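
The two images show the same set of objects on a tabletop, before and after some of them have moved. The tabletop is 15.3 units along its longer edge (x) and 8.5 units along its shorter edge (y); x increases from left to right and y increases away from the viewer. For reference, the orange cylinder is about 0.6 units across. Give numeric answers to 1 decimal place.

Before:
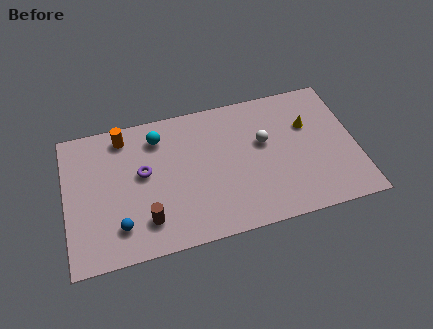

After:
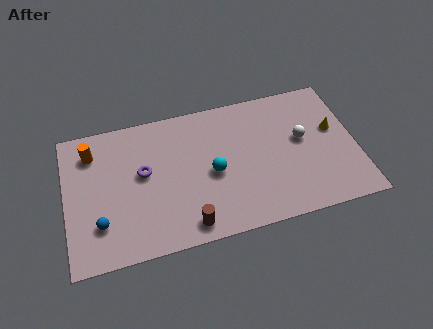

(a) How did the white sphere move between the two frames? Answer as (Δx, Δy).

(2.0, -0.3)

The white sphere started near (10.5, 5.1) and ended near (12.5, 4.8).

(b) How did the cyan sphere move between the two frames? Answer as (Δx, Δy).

(2.7, -2.9)

The cyan sphere was at about (5.0, 6.8) and moved to about (7.7, 3.9).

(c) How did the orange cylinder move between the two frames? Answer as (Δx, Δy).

(-1.7, -0.6)

The orange cylinder started near (3.2, 7.3) and ended near (1.5, 6.7).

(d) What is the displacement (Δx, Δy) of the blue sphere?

(-1.0, 0.4)

From the two frames, the blue sphere sits at roughly (2.7, 1.9) before and (1.7, 2.3) after.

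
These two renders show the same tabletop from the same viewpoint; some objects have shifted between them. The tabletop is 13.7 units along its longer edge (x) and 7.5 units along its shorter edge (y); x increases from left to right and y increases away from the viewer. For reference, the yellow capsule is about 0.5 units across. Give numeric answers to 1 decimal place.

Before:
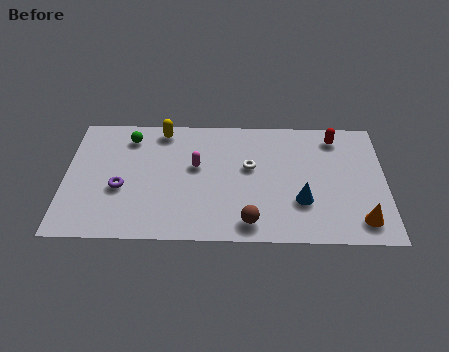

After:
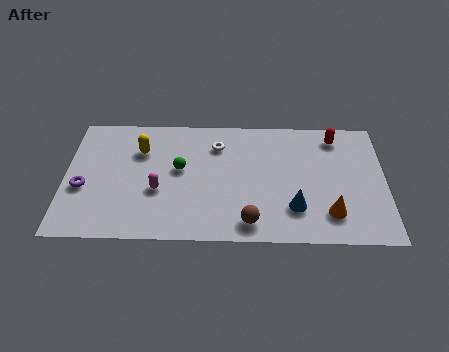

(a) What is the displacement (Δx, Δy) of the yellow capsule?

(-0.9, -1.3)

From the two frames, the yellow capsule sits at roughly (4.1, 6.6) before and (3.2, 5.3) after.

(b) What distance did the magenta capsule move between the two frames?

2.2

The magenta capsule was near (5.6, 4.4) before and (4.0, 2.9) after, so it travelled √(1.6² + 1.5²) ≈ 2.2 units.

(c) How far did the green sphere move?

2.9

The green sphere moved from about (2.7, 6.1) to (4.9, 4.2), a distance of √(2.2² + 1.9²) ≈ 2.9.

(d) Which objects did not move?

the brown sphere and the red capsule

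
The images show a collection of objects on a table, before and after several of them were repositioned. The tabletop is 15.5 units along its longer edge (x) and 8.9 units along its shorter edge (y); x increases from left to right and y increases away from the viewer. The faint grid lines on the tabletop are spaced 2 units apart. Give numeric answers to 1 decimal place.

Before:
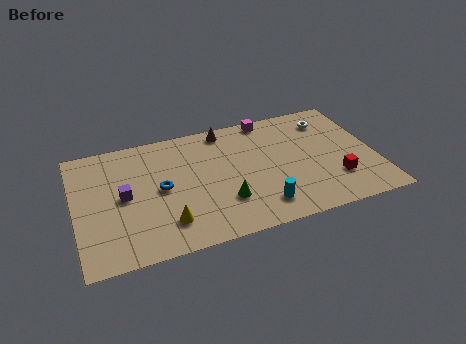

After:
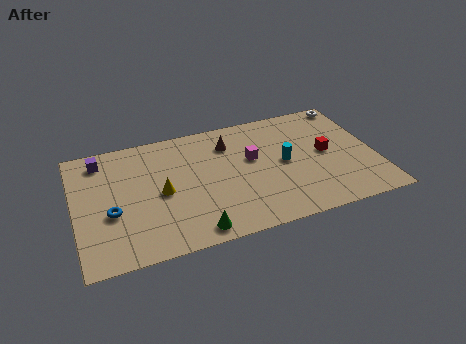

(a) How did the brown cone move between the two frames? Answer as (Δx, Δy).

(0.1, -1.1)

From the two frames, the brown cone sits at roughly (8.0, 7.9) before and (8.1, 6.8) after.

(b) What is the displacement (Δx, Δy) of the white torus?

(1.3, 1.0)

From the two frames, the white torus sits at roughly (13.4, 7.1) before and (14.7, 8.1) after.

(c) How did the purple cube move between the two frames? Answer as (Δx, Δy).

(-1.0, 3.0)

The purple cube started near (2.5, 4.5) and ended near (1.5, 7.5).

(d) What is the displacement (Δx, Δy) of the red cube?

(-0.3, 2.1)

From the two frames, the red cube sits at roughly (13.3, 2.5) before and (13.0, 4.6) after.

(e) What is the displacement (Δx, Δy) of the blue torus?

(-2.6, -1.0)

The blue torus was at about (4.4, 4.5) and moved to about (1.8, 3.5).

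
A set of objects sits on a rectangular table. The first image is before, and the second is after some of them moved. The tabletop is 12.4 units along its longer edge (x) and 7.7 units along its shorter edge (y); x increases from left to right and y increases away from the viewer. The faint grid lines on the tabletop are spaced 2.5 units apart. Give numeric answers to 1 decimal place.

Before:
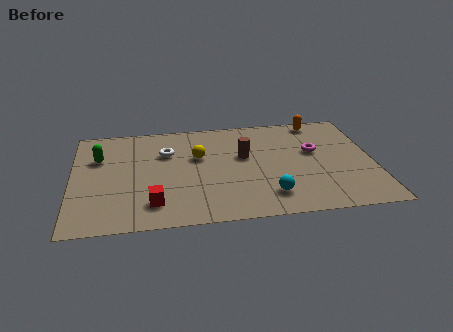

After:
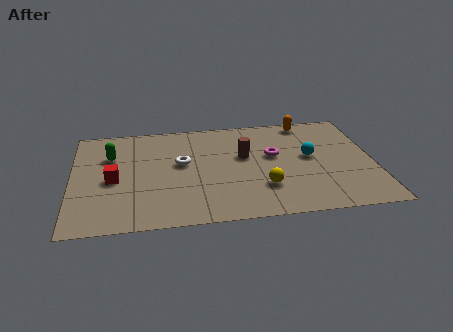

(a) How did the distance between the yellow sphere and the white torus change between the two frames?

+2.6

Before: roughly 1.4 units apart; after: 4.0. That's 2.6 units further apart.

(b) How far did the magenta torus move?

1.7

The magenta torus was near (10.0, 4.6) before and (8.3, 4.5) after, so it travelled √(1.7² + 0.1²) ≈ 1.7 units.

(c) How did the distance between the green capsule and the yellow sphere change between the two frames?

+2.8

They were about 4.1 units apart before and 6.9 after — 2.8 units further apart.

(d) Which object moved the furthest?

the yellow sphere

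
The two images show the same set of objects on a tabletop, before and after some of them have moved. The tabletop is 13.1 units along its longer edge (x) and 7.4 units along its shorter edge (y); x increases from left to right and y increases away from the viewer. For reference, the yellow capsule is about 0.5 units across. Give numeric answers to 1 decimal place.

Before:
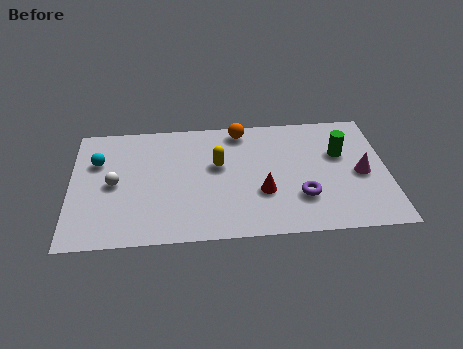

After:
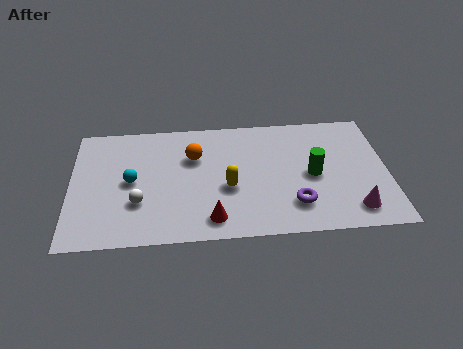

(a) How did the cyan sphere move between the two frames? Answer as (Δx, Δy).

(1.4, -1.3)

From the two frames, the cyan sphere sits at roughly (1.1, 5.0) before and (2.5, 3.7) after.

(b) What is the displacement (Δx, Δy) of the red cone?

(-2.1, -1.4)

From the two frames, the red cone sits at roughly (7.9, 2.6) before and (5.8, 1.2) after.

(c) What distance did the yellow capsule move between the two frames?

1.5

From (6.1, 4.4) to (6.5, 3.0), the yellow capsule covered √(0.4² + 1.4²) ≈ 1.5 units.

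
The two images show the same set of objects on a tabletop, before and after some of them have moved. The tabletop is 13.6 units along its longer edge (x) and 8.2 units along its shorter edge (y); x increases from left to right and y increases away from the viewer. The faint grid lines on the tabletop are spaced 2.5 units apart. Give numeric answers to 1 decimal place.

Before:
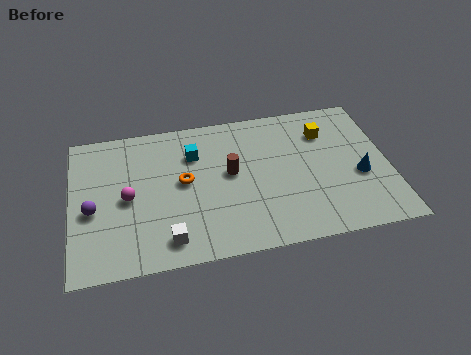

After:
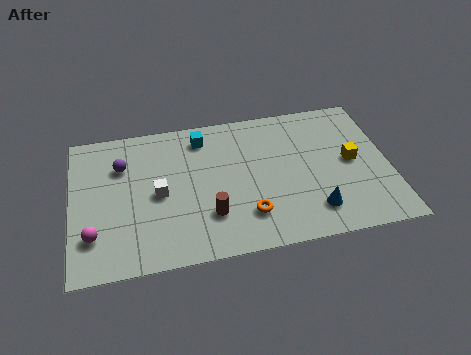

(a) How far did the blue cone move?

2.6

The blue cone moved from about (12.3, 3.3) to (10.2, 1.7), a distance of √(2.1² + 1.6²) ≈ 2.6.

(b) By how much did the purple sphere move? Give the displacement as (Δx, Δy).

(1.3, 2.3)

The purple sphere was at about (0.9, 3.5) and moved to about (2.2, 5.8).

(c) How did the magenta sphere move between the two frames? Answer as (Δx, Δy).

(-1.5, -1.8)

The magenta sphere started near (2.4, 3.9) and ended near (0.9, 2.1).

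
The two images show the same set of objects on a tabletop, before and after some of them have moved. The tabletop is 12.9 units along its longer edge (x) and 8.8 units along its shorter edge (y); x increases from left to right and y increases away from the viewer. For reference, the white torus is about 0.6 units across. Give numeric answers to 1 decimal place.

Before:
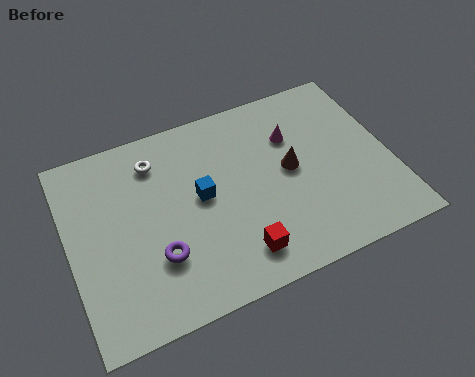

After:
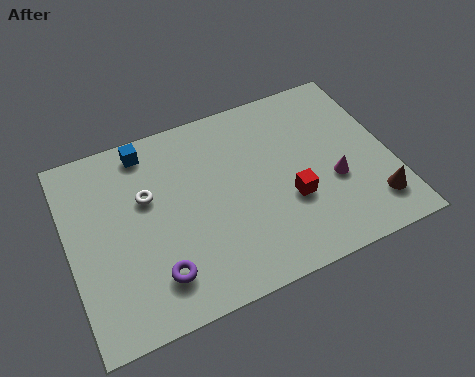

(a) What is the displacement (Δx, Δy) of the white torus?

(-0.5, -1.5)

From the two frames, the white torus sits at roughly (3.7, 7.0) before and (3.2, 5.5) after.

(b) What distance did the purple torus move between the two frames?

0.8

From (3.3, 2.7) to (3.2, 1.9), the purple torus covered √(0.1² + 0.8²) ≈ 0.8 units.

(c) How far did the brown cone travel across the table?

4.1

From (8.9, 4.6) to (11.9, 1.8), the brown cone covered √(3.0² + 2.8²) ≈ 4.1 units.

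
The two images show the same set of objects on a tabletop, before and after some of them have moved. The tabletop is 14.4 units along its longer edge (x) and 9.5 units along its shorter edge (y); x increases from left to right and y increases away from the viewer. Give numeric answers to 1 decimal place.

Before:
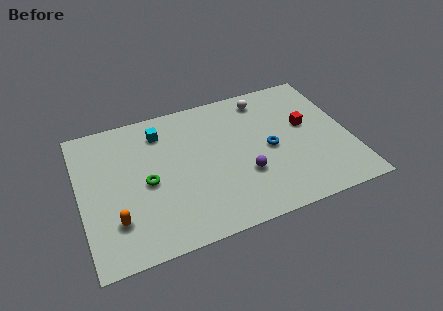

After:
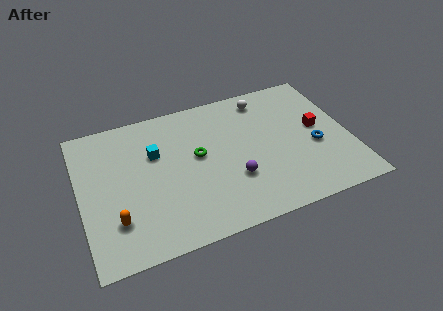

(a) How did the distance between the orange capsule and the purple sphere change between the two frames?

-0.6

They were about 6.9 units apart before and 6.3 after — 0.6 units closer together.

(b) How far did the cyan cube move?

1.5

The cyan cube was near (4.5, 7.6) before and (4.1, 6.2) after, so it travelled √(0.4² + 1.4²) ≈ 1.5 units.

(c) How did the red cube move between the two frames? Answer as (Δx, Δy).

(0.6, -0.4)

From the two frames, the red cube sits at roughly (12.2, 5.5) before and (12.8, 5.1) after.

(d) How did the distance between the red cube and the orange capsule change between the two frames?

+0.5

The distance was about 10.9 in the first image and 11.4 in the second, so they moved 0.5 units further apart.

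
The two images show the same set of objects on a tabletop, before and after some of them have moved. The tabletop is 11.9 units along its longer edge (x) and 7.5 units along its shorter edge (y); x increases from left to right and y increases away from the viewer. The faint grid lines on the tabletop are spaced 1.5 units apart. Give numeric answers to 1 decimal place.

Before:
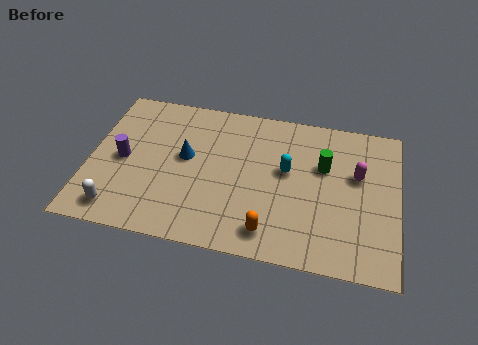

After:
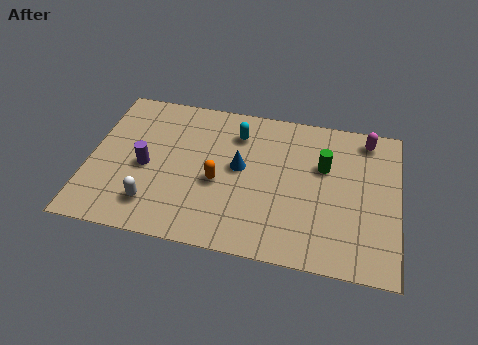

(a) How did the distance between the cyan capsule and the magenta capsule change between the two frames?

+2.3

The distance was about 2.7 in the first image and 5.0 in the second, so they moved 2.3 units further apart.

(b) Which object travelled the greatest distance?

the orange capsule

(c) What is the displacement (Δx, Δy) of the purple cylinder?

(0.9, -0.2)

From the two frames, the purple cylinder sits at roughly (1.3, 3.6) before and (2.2, 3.4) after.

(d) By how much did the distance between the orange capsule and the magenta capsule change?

+1.8

The distance was about 4.7 in the first image and 6.5 in the second, so they moved 1.8 units further apart.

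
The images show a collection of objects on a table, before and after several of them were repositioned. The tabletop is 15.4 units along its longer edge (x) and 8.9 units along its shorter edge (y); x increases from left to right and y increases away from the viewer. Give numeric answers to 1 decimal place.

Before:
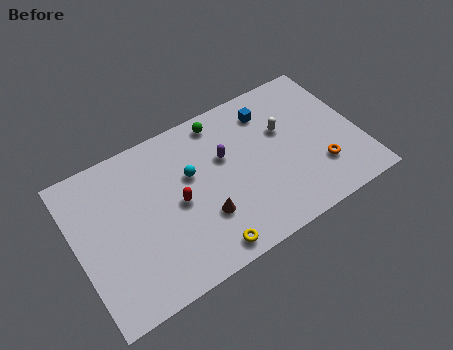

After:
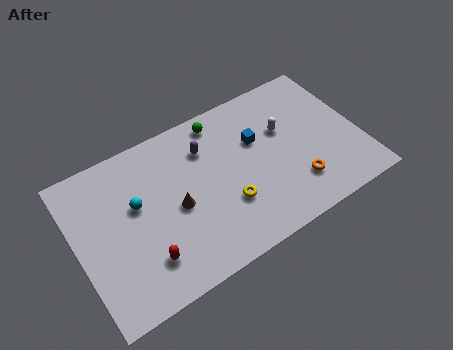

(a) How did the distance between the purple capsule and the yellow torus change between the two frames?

-1.2

Before: roughly 4.9 units apart; after: 3.7. That's 1.2 units closer together.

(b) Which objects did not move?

the white capsule and the green sphere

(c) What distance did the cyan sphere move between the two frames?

3.0

The cyan sphere moved from about (6.3, 5.5) to (3.3, 5.3), a distance of √(3.0² + 0.2²) ≈ 3.0.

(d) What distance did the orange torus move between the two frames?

1.4

The orange torus moved from about (13.0, 2.5) to (11.6, 2.2), a distance of √(1.4² + 0.3²) ≈ 1.4.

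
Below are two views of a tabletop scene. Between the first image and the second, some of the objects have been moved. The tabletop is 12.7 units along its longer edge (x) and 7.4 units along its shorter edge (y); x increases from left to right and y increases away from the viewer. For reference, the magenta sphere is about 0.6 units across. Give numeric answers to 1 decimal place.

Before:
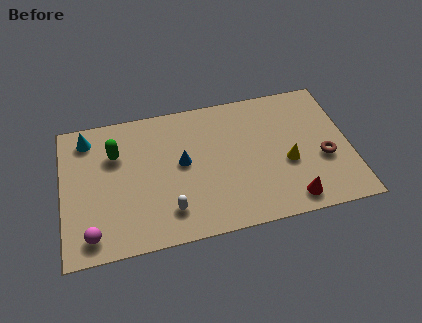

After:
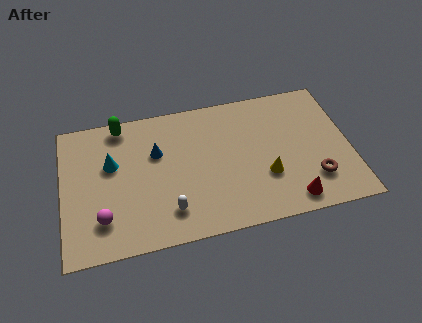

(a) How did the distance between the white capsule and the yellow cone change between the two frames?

-1.1

Before: roughly 5.5 units apart; after: 4.4. That's 1.1 units closer together.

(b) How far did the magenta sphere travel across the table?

0.9

The magenta sphere was near (1.2, 1.1) before and (1.7, 1.8) after, so it travelled √(0.5² + 0.7²) ≈ 0.9 units.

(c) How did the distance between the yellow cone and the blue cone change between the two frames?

+0.5

They were about 4.7 units apart before and 5.2 after — 0.5 units further apart.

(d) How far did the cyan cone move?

1.9

From (1.2, 6.2) to (2.2, 4.6), the cyan cone covered √(1.0² + 1.6²) ≈ 1.9 units.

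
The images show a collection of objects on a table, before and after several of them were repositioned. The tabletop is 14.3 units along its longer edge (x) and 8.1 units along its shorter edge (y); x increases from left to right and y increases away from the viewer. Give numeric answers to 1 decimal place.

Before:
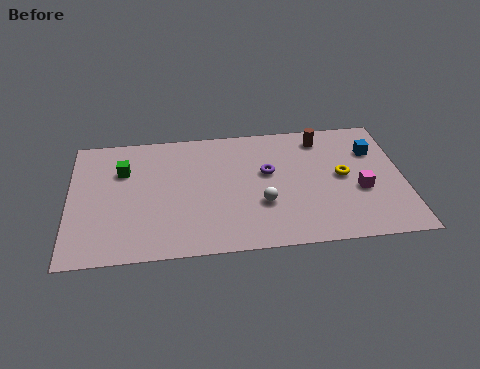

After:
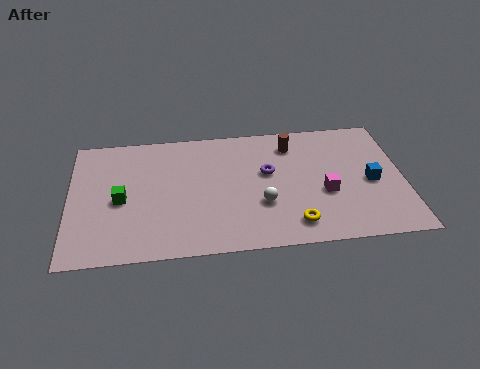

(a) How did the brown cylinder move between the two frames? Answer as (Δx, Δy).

(-1.3, -0.3)

From the two frames, the brown cylinder sits at roughly (10.9, 6.8) before and (9.6, 6.5) after.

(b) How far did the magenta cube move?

1.5

The magenta cube moved from about (12.4, 3.2) to (10.9, 3.2), a distance of √(1.5² + 0.0²) ≈ 1.5.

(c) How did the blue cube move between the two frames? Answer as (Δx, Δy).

(-0.2, -2.0)

The blue cube was at about (13.1, 5.7) and moved to about (12.9, 3.7).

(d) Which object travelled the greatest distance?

the yellow torus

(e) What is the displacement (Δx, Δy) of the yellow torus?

(-2.2, -2.8)

The yellow torus was at about (11.7, 4.2) and moved to about (9.5, 1.4).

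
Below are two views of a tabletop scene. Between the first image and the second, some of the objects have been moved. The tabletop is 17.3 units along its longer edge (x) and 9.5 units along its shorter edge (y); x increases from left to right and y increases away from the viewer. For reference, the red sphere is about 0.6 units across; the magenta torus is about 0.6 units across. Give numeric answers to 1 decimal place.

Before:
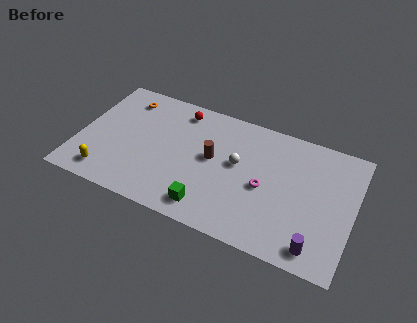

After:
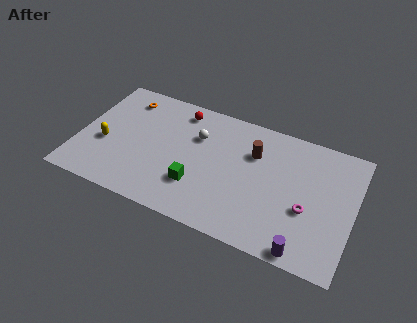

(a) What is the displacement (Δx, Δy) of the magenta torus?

(2.7, -0.6)

The magenta torus was at about (11.8, 4.3) and moved to about (14.5, 3.7).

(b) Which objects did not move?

the red sphere and the orange torus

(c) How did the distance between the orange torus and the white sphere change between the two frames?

-2.9

The distance was about 7.9 in the first image and 5.0 in the second, so they moved 2.9 units closer together.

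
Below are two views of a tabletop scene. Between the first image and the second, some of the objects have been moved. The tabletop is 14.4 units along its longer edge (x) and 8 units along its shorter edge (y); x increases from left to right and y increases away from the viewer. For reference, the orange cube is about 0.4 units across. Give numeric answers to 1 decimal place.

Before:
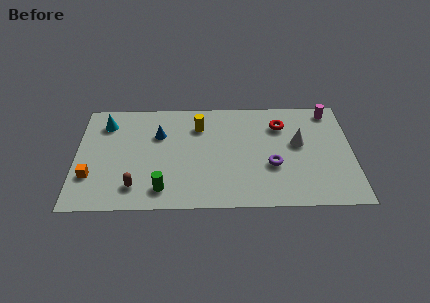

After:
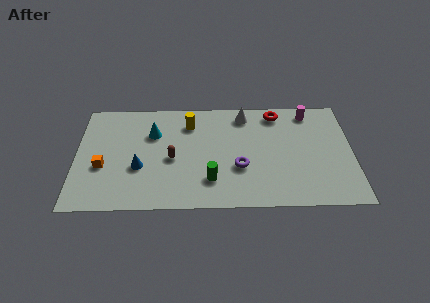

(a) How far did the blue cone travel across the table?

2.6

The blue cone was near (4.3, 5.4) before and (3.3, 3.0) after, so it travelled √(1.0² + 2.4²) ≈ 2.6 units.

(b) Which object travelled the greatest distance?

the white cone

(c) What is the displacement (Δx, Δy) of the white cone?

(-2.8, 2.2)

From the two frames, the white cone sits at roughly (11.6, 4.6) before and (8.8, 6.8) after.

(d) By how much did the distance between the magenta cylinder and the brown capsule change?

-3.6

Before: roughly 11.5 units apart; after: 7.9. That's 3.6 units closer together.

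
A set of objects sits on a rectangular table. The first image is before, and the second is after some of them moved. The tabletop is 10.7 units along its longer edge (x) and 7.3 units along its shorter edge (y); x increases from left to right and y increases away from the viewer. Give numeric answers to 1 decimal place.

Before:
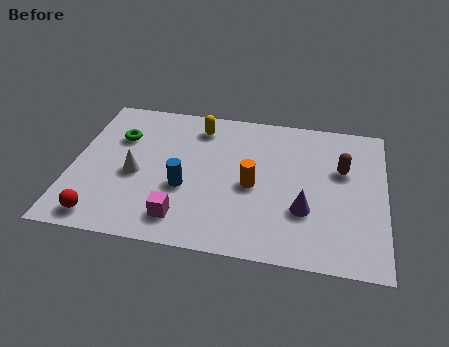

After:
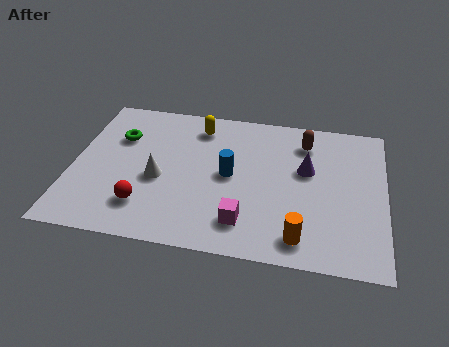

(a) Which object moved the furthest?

the orange cylinder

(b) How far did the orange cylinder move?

2.8

The orange cylinder moved from about (6.2, 3.3) to (7.9, 1.1), a distance of √(1.7² + 2.2²) ≈ 2.8.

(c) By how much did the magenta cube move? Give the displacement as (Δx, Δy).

(2.1, 0.2)

The magenta cube was at about (3.9, 1.3) and moved to about (6.0, 1.5).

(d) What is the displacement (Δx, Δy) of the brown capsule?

(-1.3, 1.2)

From the two frames, the brown capsule sits at roughly (9.2, 4.6) before and (7.9, 5.8) after.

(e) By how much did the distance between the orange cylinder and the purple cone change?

+1.3

Before: roughly 2.0 units apart; after: 3.3. That's 1.3 units further apart.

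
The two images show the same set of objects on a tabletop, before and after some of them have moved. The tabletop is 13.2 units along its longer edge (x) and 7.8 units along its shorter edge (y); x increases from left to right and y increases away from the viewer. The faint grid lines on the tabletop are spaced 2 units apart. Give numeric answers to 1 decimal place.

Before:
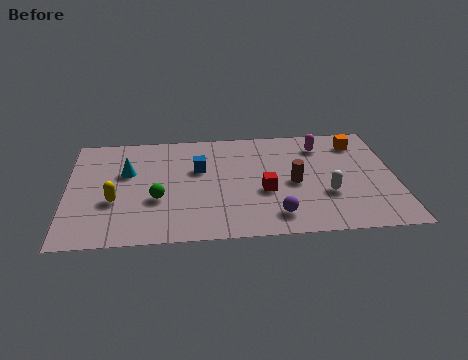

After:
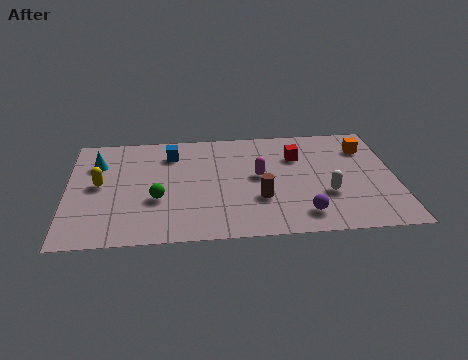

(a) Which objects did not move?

the green sphere and the white capsule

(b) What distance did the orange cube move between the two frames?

0.5

The orange cube was near (11.8, 6.3) before and (12.1, 5.9) after, so it travelled √(0.3² + 0.4²) ≈ 0.5 units.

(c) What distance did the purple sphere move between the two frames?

1.1

The purple sphere moved from about (8.3, 1.4) to (9.4, 1.4), a distance of √(1.1² + 0.0²) ≈ 1.1.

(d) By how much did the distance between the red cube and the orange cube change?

-2.2

The distance was about 5.0 in the first image and 2.8 in the second, so they moved 2.2 units closer together.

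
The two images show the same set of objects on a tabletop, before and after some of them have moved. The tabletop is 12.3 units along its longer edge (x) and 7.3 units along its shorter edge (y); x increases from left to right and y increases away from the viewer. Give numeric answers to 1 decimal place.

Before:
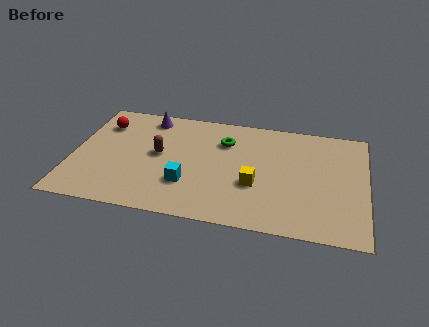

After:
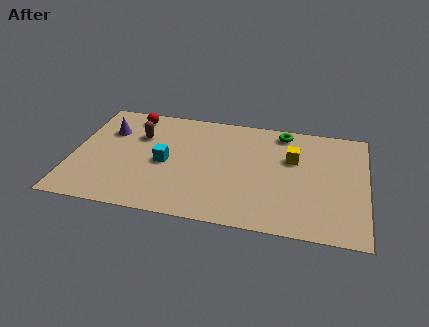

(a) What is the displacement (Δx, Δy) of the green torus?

(2.4, 1.1)

The green torus was at about (6.3, 5.3) and moved to about (8.7, 6.4).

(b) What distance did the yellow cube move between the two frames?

2.5

From (7.7, 2.7) to (9.2, 4.7), the yellow cube covered √(1.5² + 2.0²) ≈ 2.5 units.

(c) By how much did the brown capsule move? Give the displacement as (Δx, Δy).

(-0.9, 1.1)

The brown capsule started near (3.6, 3.9) and ended near (2.7, 5.0).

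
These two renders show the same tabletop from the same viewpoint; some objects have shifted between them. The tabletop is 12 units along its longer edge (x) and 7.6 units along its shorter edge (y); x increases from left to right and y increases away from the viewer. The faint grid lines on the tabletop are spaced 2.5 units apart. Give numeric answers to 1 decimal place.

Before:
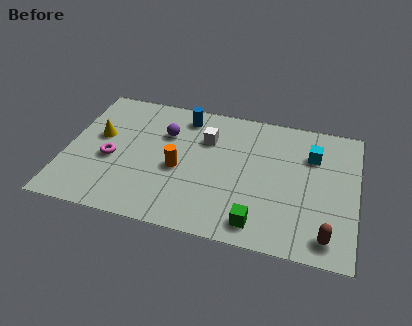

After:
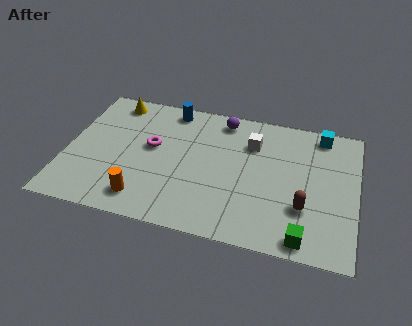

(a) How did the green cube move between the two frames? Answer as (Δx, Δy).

(1.9, -0.3)

The green cube started near (8.1, 1.1) and ended near (10.0, 0.8).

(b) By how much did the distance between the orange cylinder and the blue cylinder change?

+2.3

Before: roughly 3.1 units apart; after: 5.4. That's 2.3 units further apart.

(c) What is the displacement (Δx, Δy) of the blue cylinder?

(-0.6, 0.3)

The blue cylinder started near (4.7, 6.4) and ended near (4.1, 6.7).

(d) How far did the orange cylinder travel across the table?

2.4

From (4.7, 3.3) to (3.4, 1.3), the orange cylinder covered √(1.3² + 2.0²) ≈ 2.4 units.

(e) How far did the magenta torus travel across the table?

1.9

The magenta torus was near (1.9, 3.2) before and (3.5, 4.3) after, so it travelled √(1.6² + 1.1²) ≈ 1.9 units.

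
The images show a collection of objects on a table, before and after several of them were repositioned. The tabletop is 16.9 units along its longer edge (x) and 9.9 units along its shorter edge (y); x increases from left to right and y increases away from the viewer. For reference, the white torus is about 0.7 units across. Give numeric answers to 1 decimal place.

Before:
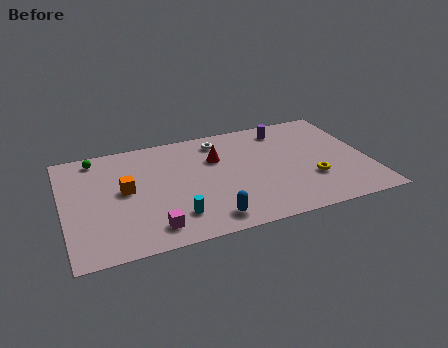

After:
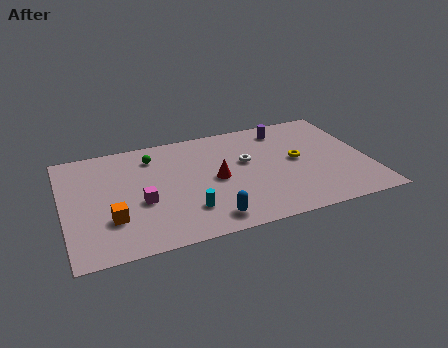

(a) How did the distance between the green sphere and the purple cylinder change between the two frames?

-3.1

The distance was about 10.6 in the first image and 7.5 in the second, so they moved 3.1 units closer together.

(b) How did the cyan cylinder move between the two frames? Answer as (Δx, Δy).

(0.7, 0.3)

The cyan cylinder was at about (5.9, 2.2) and moved to about (6.6, 2.5).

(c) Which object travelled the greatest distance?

the green sphere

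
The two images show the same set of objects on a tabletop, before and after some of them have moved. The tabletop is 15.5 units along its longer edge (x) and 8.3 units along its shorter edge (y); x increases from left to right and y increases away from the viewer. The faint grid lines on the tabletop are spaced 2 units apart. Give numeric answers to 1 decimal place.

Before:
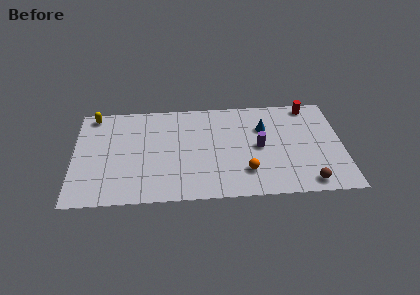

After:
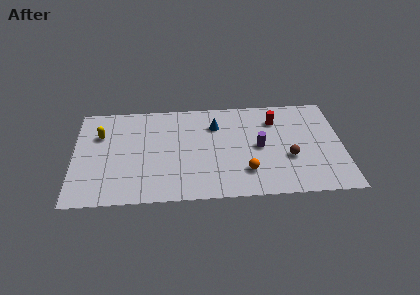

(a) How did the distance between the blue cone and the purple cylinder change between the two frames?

+1.6

The distance was about 1.6 in the first image and 3.2 in the second, so they moved 1.6 units further apart.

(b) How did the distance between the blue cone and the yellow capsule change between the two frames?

-3.3

The distance was about 10.0 in the first image and 6.7 in the second, so they moved 3.3 units closer together.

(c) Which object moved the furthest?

the blue cone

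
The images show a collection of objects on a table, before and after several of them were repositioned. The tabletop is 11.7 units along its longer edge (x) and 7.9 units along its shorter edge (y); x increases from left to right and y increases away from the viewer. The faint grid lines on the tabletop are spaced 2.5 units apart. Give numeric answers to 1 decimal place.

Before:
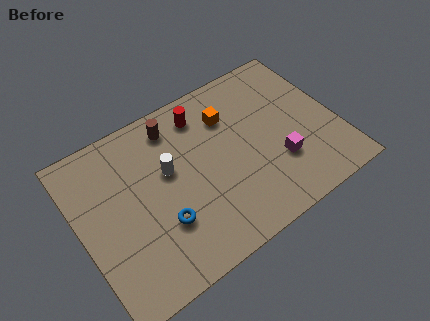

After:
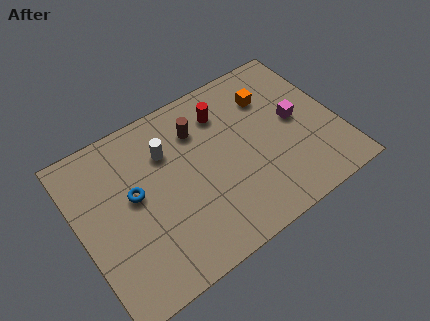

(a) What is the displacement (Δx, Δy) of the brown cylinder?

(1.0, -0.7)

From the two frames, the brown cylinder sits at roughly (4.7, 6.6) before and (5.7, 5.9) after.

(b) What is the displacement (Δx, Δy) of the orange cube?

(1.9, 0.0)

The orange cube was at about (7.1, 5.8) and moved to about (9.0, 5.8).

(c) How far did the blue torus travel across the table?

2.1

The blue torus moved from about (3.4, 2.5) to (2.5, 4.4), a distance of √(0.9² + 1.9²) ≈ 2.1.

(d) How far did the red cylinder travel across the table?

1.0

From (6.0, 6.5) to (6.9, 6.1), the red cylinder covered √(0.9² + 0.4²) ≈ 1.0 units.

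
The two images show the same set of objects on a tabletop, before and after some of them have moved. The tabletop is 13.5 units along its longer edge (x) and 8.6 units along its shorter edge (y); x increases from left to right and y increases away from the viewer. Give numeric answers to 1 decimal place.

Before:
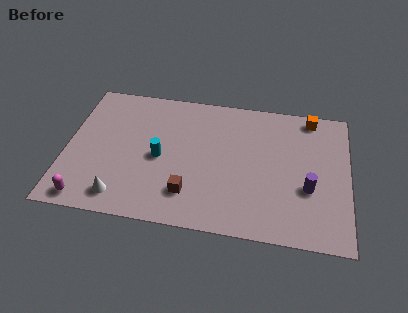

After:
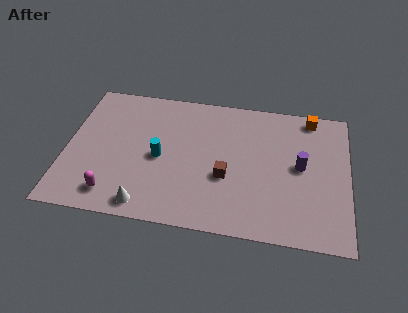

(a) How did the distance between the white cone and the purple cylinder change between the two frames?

-1.0

They were about 9.0 units apart before and 8.0 after — 1.0 units closer together.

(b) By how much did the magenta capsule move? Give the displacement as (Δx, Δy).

(1.2, 0.5)

From the two frames, the magenta capsule sits at roughly (1.2, 0.9) before and (2.4, 1.4) after.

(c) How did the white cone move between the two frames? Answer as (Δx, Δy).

(1.2, -0.3)

The white cone was at about (2.8, 1.3) and moved to about (4.0, 1.0).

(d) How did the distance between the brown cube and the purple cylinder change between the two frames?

-2.0

They were about 5.7 units apart before and 3.7 after — 2.0 units closer together.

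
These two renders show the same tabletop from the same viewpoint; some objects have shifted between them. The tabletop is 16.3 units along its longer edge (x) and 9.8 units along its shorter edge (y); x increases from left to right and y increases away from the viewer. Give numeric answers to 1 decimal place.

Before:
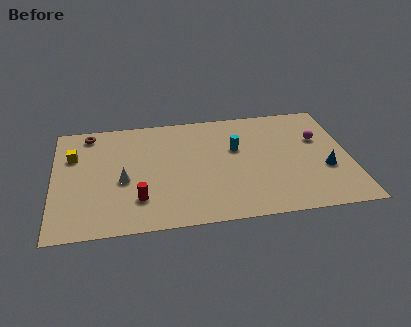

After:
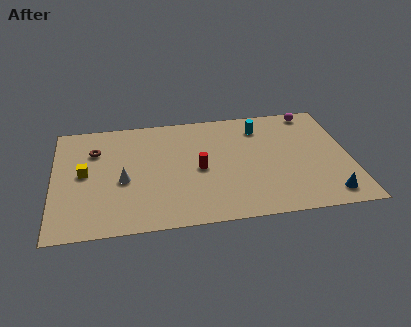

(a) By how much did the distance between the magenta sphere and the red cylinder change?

-3.1

The distance was about 10.8 in the first image and 7.7 in the second, so they moved 3.1 units closer together.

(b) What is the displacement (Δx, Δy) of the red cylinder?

(3.4, 2.1)

The red cylinder started near (4.6, 2.5) and ended near (8.0, 4.6).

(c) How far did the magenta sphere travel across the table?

2.5

The magenta sphere was near (14.7, 6.3) before and (14.5, 8.8) after, so it travelled √(0.2² + 2.5²) ≈ 2.5 units.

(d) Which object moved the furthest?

the red cylinder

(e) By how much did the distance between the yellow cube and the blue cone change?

-0.4

Before: roughly 14.1 units apart; after: 13.7. That's 0.4 units closer together.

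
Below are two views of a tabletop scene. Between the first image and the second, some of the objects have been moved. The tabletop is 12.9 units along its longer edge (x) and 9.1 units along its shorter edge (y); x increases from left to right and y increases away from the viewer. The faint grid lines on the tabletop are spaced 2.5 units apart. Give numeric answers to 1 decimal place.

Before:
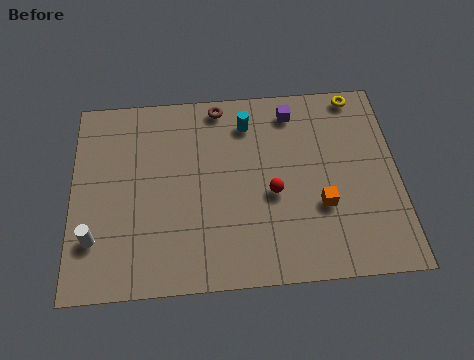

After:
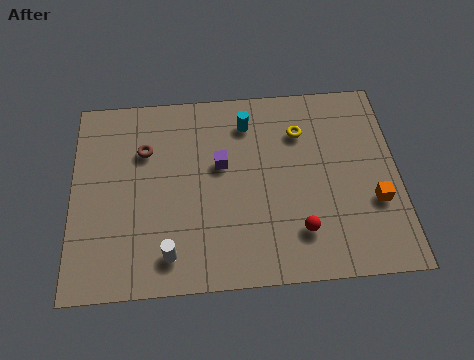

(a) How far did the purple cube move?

3.7

The purple cube was near (8.8, 7.7) before and (5.9, 5.4) after, so it travelled √(2.9² + 2.3²) ≈ 3.7 units.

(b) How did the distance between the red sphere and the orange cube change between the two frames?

+1.2

They were about 2.0 units apart before and 3.2 after — 1.2 units further apart.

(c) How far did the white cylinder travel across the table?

3.0

The white cylinder moved from about (0.9, 2.4) to (3.8, 1.5), a distance of √(2.9² + 0.9²) ≈ 3.0.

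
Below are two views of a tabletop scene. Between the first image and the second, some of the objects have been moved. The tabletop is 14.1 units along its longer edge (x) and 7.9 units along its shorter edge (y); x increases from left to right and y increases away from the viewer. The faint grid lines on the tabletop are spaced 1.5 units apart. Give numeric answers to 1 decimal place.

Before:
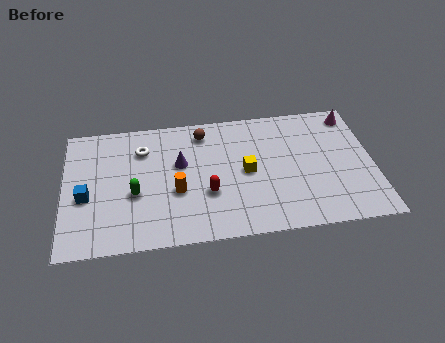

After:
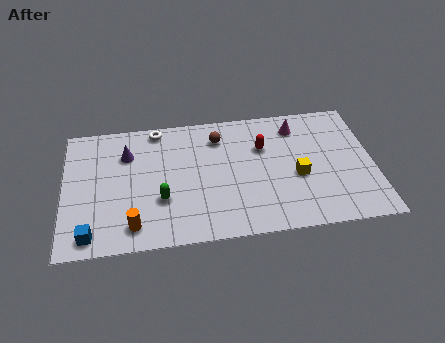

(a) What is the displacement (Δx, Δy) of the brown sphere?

(0.7, -0.4)

The brown sphere was at about (6.4, 6.6) and moved to about (7.1, 6.2).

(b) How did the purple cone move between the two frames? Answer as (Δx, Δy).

(-2.4, 0.9)

The purple cone was at about (5.3, 4.8) and moved to about (2.9, 5.7).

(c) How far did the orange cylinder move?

2.7

From (5.1, 3.1) to (3.1, 1.3), the orange cylinder covered √(2.0² + 1.8²) ≈ 2.7 units.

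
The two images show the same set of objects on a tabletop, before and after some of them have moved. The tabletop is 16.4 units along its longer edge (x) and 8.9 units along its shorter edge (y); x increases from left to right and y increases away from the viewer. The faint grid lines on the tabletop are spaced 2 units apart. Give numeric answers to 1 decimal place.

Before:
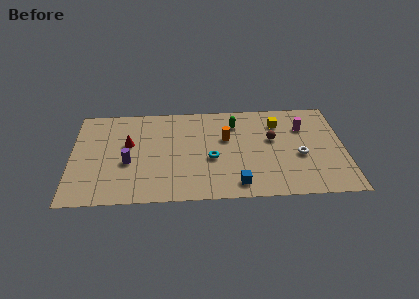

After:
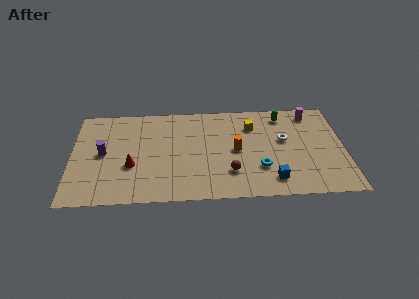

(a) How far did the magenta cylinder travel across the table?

1.4

The magenta cylinder was near (14.0, 6.3) before and (14.5, 7.6) after, so it travelled √(0.5² + 1.3²) ≈ 1.4 units.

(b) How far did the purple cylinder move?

1.7

From (3.4, 3.6) to (1.9, 4.5), the purple cylinder covered √(1.5² + 0.9²) ≈ 1.7 units.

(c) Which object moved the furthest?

the brown sphere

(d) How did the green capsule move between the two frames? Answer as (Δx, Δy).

(2.9, 0.6)

The green capsule was at about (9.9, 6.9) and moved to about (12.8, 7.5).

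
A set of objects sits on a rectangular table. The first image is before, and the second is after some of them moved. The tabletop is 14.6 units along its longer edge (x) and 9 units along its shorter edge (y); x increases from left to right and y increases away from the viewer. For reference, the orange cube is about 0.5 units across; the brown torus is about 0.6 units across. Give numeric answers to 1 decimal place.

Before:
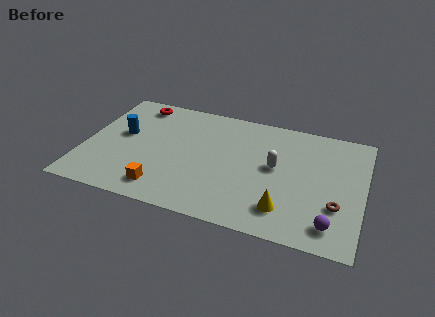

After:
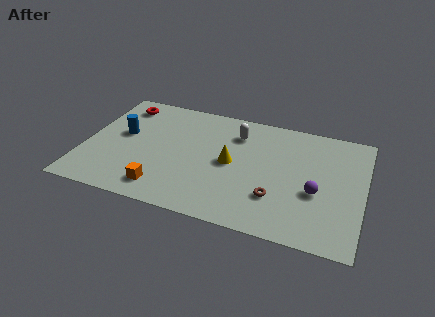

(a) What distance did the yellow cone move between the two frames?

4.0

The yellow cone was near (10.7, 1.9) before and (7.7, 4.5) after, so it travelled √(3.0² + 2.6²) ≈ 4.0 units.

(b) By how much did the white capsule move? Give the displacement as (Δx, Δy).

(-2.2, 2.0)

From the two frames, the white capsule sits at roughly (10.0, 4.9) before and (7.8, 6.9) after.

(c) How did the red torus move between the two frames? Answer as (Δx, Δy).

(-0.8, -0.3)

The red torus started near (2.4, 7.8) and ended near (1.6, 7.5).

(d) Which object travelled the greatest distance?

the yellow cone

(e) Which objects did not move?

the orange cube and the blue cylinder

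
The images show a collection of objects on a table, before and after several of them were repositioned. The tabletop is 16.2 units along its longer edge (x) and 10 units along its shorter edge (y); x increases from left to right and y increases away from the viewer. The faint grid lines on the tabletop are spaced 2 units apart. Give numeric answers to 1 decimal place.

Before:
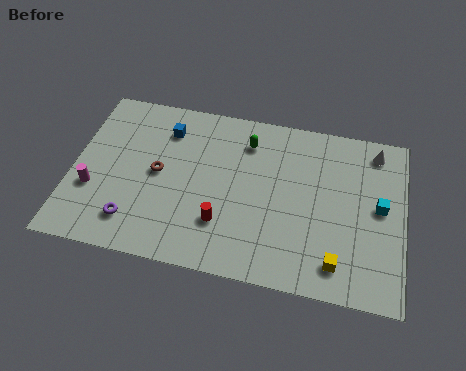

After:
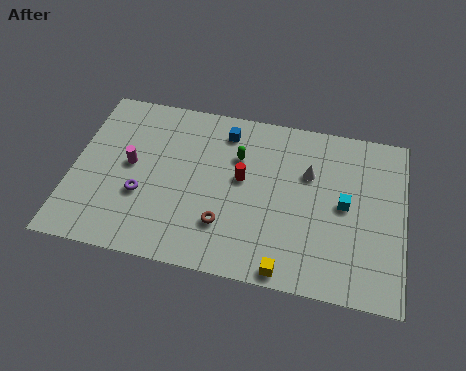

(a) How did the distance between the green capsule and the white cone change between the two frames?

-2.8

They were about 6.3 units apart before and 3.5 after — 2.8 units closer together.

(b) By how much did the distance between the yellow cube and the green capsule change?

-1.1

Before: roughly 7.8 units apart; after: 6.7. That's 1.1 units closer together.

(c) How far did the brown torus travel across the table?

4.2

From (4.2, 5.1) to (7.6, 2.7), the brown torus covered √(3.4² + 2.4²) ≈ 4.2 units.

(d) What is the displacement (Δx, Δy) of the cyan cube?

(-1.7, -0.2)

The cyan cube was at about (15.0, 5.3) and moved to about (13.3, 5.1).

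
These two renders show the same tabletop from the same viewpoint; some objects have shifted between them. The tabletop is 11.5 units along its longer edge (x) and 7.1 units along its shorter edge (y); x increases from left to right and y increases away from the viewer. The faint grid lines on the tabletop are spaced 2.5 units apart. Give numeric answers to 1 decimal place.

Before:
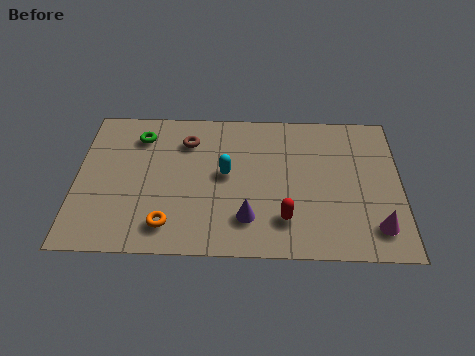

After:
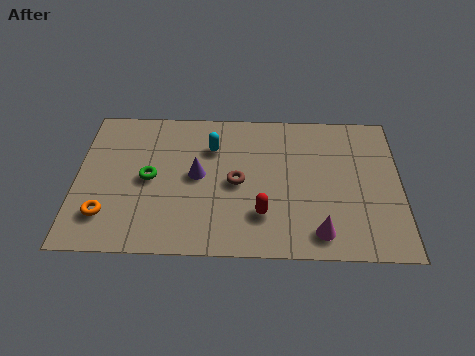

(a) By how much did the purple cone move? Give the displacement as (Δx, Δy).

(-1.8, 2.0)

From the two frames, the purple cone sits at roughly (6.1, 1.7) before and (4.3, 3.7) after.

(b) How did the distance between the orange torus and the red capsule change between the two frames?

+1.4

Before: roughly 4.1 units apart; after: 5.5. That's 1.4 units further apart.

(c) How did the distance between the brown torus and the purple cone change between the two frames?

-2.9

They were about 4.3 units apart before and 1.4 after — 2.9 units closer together.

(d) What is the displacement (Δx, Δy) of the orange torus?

(-2.2, 0.4)

From the two frames, the orange torus sits at roughly (3.3, 1.3) before and (1.1, 1.7) after.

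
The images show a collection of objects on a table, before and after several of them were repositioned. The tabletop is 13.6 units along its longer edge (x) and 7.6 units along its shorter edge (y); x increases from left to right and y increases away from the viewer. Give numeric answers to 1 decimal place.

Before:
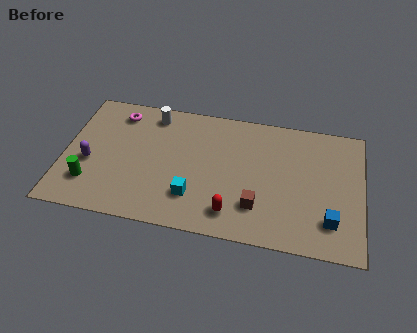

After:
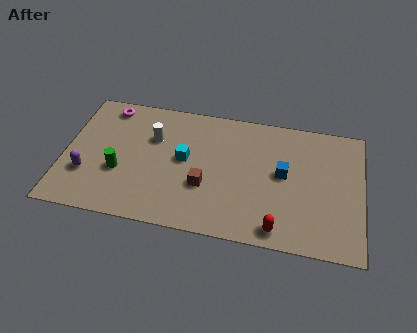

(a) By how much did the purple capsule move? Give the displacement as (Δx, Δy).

(-0.1, -0.7)

The purple capsule started near (1.2, 3.1) and ended near (1.1, 2.4).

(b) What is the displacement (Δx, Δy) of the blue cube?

(-2.2, 2.3)

The blue cube was at about (12.2, 1.8) and moved to about (10.0, 4.1).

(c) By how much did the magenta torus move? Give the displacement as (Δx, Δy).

(-0.5, 0.3)

The magenta torus was at about (2.3, 6.3) and moved to about (1.8, 6.6).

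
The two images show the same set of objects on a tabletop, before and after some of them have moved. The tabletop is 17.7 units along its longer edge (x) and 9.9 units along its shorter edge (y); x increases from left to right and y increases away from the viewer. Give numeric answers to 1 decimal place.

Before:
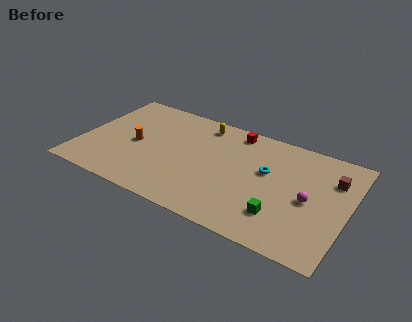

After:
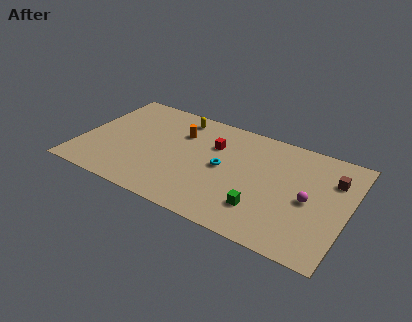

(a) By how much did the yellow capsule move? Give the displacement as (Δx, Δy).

(-1.6, 0.0)

The yellow capsule started near (7.6, 8.5) and ended near (6.0, 8.5).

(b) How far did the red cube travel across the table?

2.2

The red cube was near (9.8, 8.7) before and (8.6, 6.8) after, so it travelled √(1.2² + 1.9²) ≈ 2.2 units.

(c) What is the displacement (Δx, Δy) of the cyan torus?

(-2.8, -0.9)

From the two frames, the cyan torus sits at roughly (12.3, 5.9) before and (9.5, 5.0) after.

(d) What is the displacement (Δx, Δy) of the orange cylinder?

(2.7, 2.3)

The orange cylinder was at about (3.6, 4.7) and moved to about (6.3, 7.0).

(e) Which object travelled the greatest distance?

the orange cylinder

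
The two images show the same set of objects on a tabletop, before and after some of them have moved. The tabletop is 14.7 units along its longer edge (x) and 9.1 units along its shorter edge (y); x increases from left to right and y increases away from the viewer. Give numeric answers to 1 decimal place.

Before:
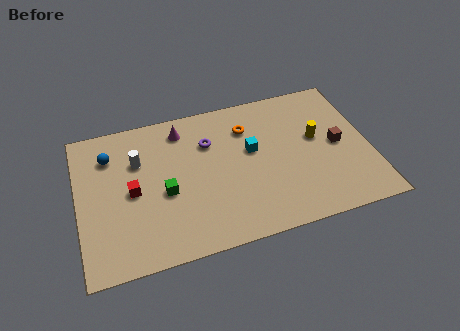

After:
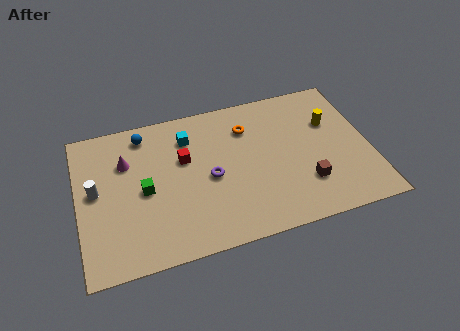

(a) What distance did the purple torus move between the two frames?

2.2

The purple torus was near (6.7, 6.4) before and (6.6, 4.2) after, so it travelled √(0.1² + 2.2²) ≈ 2.2 units.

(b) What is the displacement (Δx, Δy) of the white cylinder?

(-2.2, -1.3)

The white cylinder started near (3.1, 6.2) and ended near (0.9, 4.9).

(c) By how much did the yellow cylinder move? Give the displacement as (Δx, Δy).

(0.8, 0.8)

The yellow cylinder started near (12.1, 5.2) and ended near (12.9, 6.0).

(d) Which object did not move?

the orange torus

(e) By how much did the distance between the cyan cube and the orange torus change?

+1.5

Before: roughly 1.5 units apart; after: 3.0. That's 1.5 units further apart.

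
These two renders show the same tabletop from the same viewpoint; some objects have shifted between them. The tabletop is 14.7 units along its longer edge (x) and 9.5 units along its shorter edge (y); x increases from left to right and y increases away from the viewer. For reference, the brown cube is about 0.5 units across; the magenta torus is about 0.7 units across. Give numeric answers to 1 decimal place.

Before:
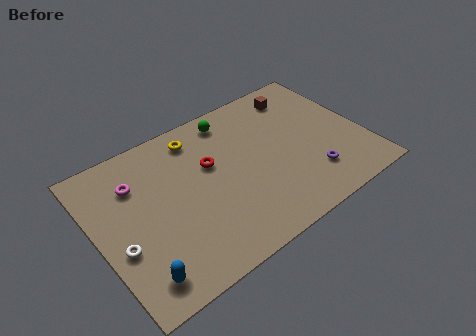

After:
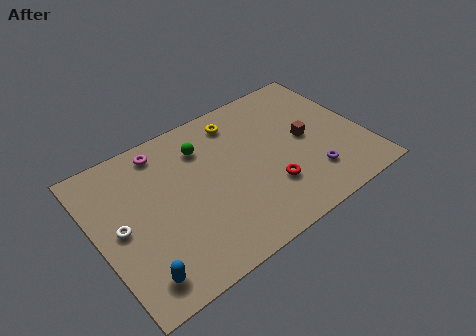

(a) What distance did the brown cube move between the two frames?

3.1

From (11.9, 7.9) to (11.6, 4.8), the brown cube covered √(0.3² + 3.1²) ≈ 3.1 units.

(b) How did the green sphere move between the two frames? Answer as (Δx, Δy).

(-1.8, -1.0)

The green sphere started near (8.0, 8.2) and ended near (6.2, 7.2).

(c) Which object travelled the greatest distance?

the red torus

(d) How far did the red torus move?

4.1

The red torus was near (6.4, 5.9) before and (9.1, 2.8) after, so it travelled √(2.7² + 3.1²) ≈ 4.1 units.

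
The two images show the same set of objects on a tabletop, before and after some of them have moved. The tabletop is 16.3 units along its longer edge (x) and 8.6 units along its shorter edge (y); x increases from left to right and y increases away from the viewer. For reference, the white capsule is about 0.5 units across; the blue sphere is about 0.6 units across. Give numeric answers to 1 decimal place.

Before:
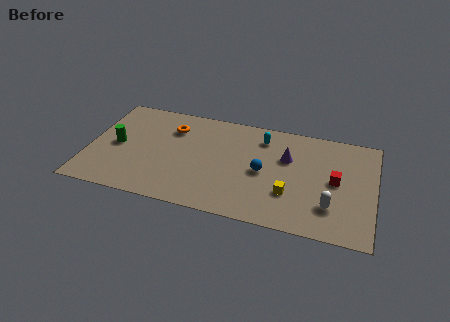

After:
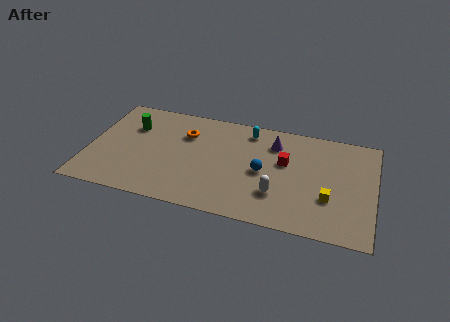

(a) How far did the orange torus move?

0.9

From (4.6, 6.4) to (5.4, 6.1), the orange torus covered √(0.8² + 0.3²) ≈ 0.9 units.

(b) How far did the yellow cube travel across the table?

2.2

The yellow cube moved from about (11.6, 2.7) to (13.8, 2.9), a distance of √(2.2² + 0.2²) ≈ 2.2.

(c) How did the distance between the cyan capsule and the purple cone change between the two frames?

-0.3

The distance was about 2.0 in the first image and 1.7 in the second, so they moved 0.3 units closer together.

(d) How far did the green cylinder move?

1.9

The green cylinder was near (1.6, 4.2) before and (2.3, 6.0) after, so it travelled √(0.7² + 1.8²) ≈ 1.9 units.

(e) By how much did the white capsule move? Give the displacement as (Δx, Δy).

(-3.0, 0.2)

The white capsule started near (13.9, 2.3) and ended near (10.9, 2.5).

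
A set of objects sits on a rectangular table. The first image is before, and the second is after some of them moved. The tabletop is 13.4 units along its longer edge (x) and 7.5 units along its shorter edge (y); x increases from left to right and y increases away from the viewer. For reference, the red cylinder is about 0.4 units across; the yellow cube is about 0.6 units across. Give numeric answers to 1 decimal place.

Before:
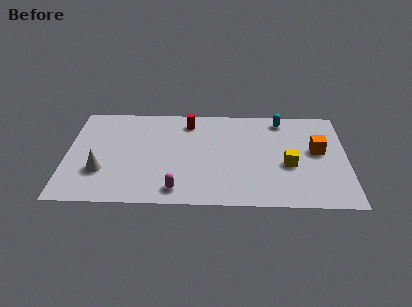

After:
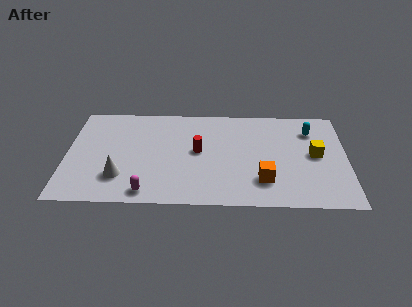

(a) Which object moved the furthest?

the orange cube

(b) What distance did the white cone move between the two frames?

1.0

From (1.7, 2.4) to (2.6, 2.0), the white cone covered √(0.9² + 0.4²) ≈ 1.0 units.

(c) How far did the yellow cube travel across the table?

1.5

The yellow cube moved from about (10.6, 3.1) to (11.9, 3.9), a distance of √(1.3² + 0.8²) ≈ 1.5.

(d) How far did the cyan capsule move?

1.6

From (10.3, 6.5) to (11.7, 5.7), the cyan capsule covered √(1.4² + 0.8²) ≈ 1.6 units.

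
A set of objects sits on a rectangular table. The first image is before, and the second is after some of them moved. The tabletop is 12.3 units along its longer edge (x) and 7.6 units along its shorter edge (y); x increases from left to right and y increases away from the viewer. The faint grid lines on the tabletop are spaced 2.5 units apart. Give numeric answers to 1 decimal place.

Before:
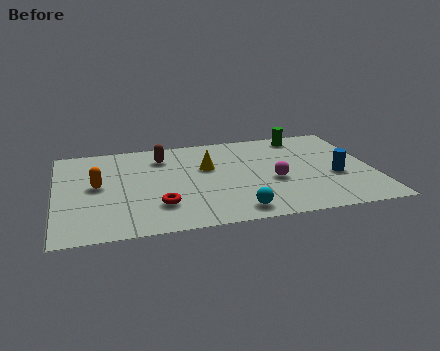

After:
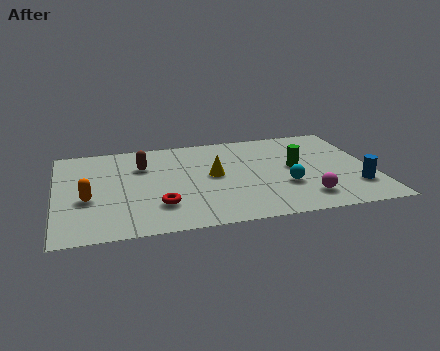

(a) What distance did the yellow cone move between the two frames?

0.7

The yellow cone moved from about (5.9, 4.7) to (6.1, 4.0), a distance of √(0.2² + 0.7²) ≈ 0.7.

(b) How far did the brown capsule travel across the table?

1.0

From (4.2, 5.9) to (3.4, 5.3), the brown capsule covered √(0.8² + 0.6²) ≈ 1.0 units.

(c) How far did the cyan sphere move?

2.6

From (6.8, 1.0) to (8.8, 2.6), the cyan sphere covered √(2.0² + 1.6²) ≈ 2.6 units.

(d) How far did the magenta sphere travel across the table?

1.9

From (8.4, 3.1) to (9.5, 1.5), the magenta sphere covered √(1.1² + 1.6²) ≈ 1.9 units.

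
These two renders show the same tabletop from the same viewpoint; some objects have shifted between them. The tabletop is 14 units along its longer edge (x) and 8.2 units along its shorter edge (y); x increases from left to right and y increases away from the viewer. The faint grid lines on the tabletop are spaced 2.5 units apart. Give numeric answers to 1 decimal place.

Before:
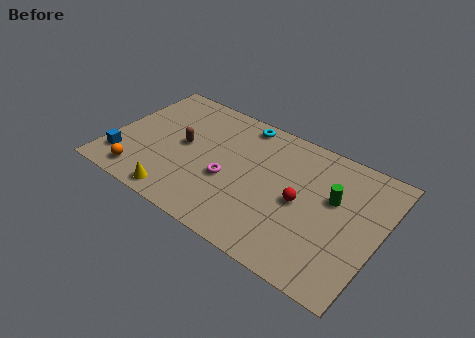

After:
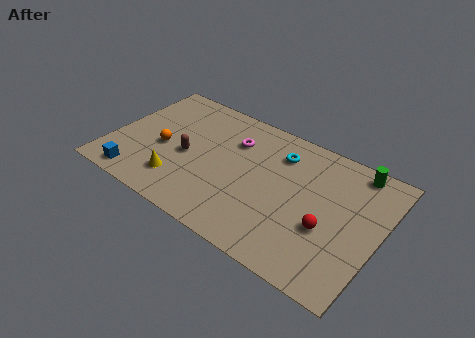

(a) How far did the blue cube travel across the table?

1.2

The blue cube moved from about (0.9, 1.8) to (1.8, 1.0), a distance of √(0.9² + 0.8²) ≈ 1.2.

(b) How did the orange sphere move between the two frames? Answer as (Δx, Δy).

(0.7, 2.4)

From the two frames, the orange sphere sits at roughly (2.0, 1.2) before and (2.7, 3.6) after.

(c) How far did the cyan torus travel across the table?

2.4

From (6.3, 7.3) to (8.5, 6.3), the cyan torus covered √(2.2² + 1.0²) ≈ 2.4 units.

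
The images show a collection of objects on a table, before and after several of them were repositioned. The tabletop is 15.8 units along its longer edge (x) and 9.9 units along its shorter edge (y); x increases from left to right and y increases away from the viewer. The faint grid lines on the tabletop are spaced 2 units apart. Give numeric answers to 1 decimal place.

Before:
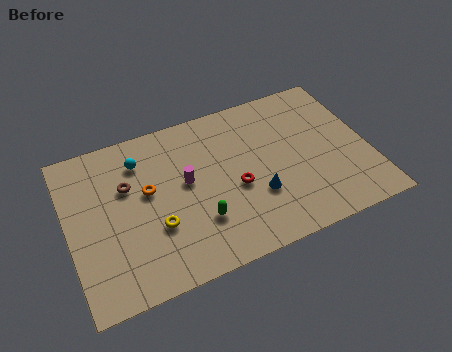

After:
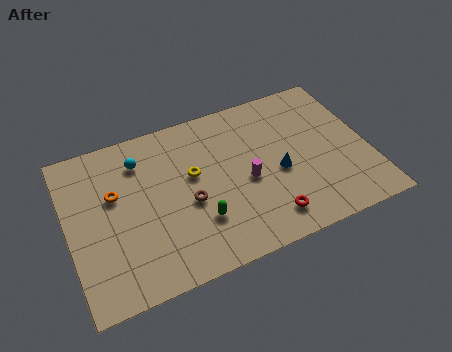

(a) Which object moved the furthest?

the brown torus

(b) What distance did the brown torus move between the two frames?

3.7

From (3.2, 6.4) to (6.2, 4.2), the brown torus covered √(3.0² + 2.2²) ≈ 3.7 units.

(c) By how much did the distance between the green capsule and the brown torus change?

-3.5

Before: roughly 4.9 units apart; after: 1.4. That's 3.5 units closer together.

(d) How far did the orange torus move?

1.7

The orange torus moved from about (4.2, 5.7) to (2.5, 6.1), a distance of √(1.7² + 0.4²) ≈ 1.7.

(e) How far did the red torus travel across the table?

2.9

The red torus moved from about (8.7, 4.2) to (10.1, 1.7), a distance of √(1.4² + 2.5²) ≈ 2.9.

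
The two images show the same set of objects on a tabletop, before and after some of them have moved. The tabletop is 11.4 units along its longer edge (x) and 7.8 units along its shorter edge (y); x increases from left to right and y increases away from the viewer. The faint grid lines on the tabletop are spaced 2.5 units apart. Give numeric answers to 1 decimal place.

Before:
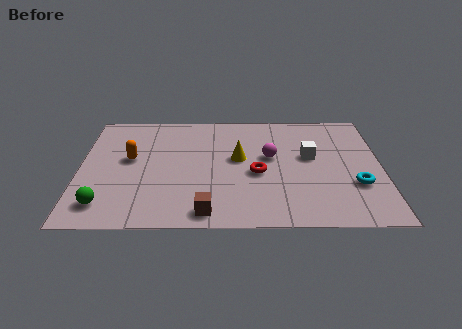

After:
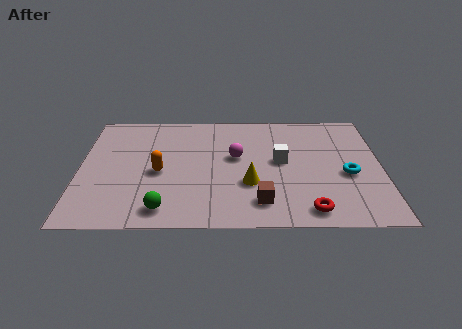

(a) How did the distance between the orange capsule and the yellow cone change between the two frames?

-0.6

The distance was about 4.1 in the first image and 3.5 in the second, so they moved 0.6 units closer together.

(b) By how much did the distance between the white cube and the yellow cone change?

-0.8

The distance was about 2.7 in the first image and 1.9 in the second, so they moved 0.8 units closer together.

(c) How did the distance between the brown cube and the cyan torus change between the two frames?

-2.1

They were about 5.9 units apart before and 3.8 after — 2.1 units closer together.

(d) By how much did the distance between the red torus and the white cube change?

+1.1

The distance was about 2.3 in the first image and 3.4 in the second, so they moved 1.1 units further apart.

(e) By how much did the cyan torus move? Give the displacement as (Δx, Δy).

(-0.3, 0.7)

From the two frames, the cyan torus sits at roughly (10.4, 2.6) before and (10.1, 3.3) after.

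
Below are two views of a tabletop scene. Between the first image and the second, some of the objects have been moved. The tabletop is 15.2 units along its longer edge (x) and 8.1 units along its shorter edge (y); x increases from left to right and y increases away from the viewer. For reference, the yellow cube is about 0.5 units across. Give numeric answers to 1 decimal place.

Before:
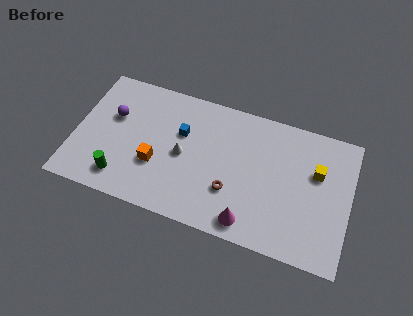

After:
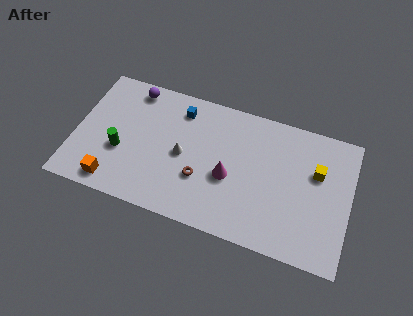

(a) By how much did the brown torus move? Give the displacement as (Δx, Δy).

(-1.7, 0.2)

From the two frames, the brown torus sits at roughly (8.8, 2.6) before and (7.1, 2.8) after.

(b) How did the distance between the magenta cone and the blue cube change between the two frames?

-1.4

Before: roughly 5.8 units apart; after: 4.4. That's 1.4 units closer together.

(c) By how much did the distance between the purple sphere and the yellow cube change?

-0.7

They were about 11.3 units apart before and 10.6 after — 0.7 units closer together.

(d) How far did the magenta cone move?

2.6

From (9.9, 1.1) to (8.6, 3.4), the magenta cone covered √(1.3² + 2.3²) ≈ 2.6 units.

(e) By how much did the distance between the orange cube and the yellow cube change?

+2.6

Before: roughly 9.0 units apart; after: 11.6. That's 2.6 units further apart.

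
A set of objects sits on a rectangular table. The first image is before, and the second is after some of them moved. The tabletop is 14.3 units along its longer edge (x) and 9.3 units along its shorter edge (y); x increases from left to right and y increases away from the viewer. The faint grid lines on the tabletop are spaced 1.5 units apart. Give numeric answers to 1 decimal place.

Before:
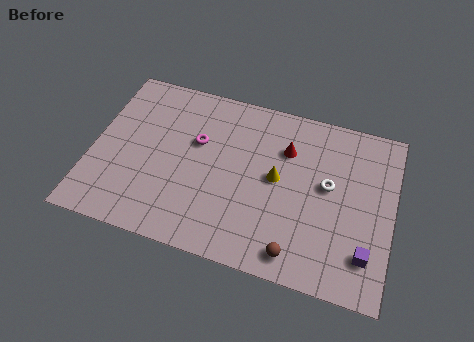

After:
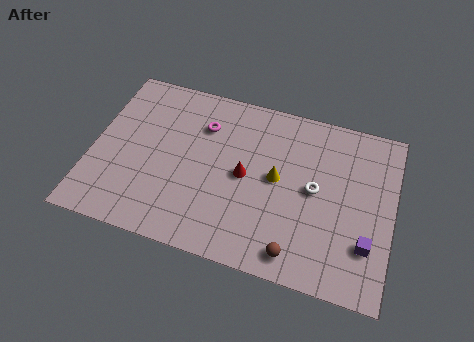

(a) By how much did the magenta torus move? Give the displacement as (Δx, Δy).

(0.2, 1.0)

From the two frames, the magenta torus sits at roughly (4.9, 5.8) before and (5.1, 6.8) after.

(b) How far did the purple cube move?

0.5

From (13.2, 2.1) to (13.2, 2.6), the purple cube covered √(0.0² + 0.5²) ≈ 0.5 units.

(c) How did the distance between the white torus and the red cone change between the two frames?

+0.8

They were about 2.5 units apart before and 3.3 after — 0.8 units further apart.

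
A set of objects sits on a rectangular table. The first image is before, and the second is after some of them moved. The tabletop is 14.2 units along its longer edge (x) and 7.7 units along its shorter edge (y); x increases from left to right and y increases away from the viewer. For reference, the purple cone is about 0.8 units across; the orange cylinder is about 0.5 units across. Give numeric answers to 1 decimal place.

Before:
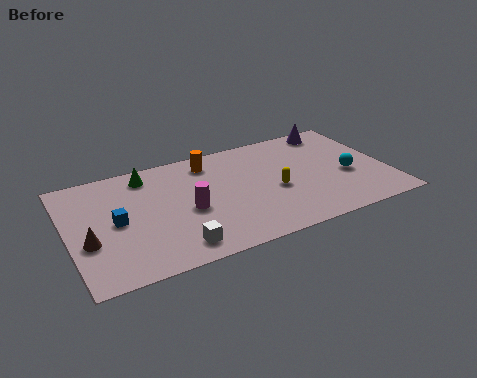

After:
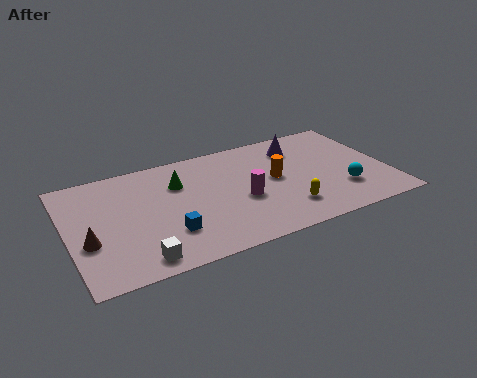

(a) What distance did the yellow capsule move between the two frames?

1.5

The yellow capsule moved from about (9.1, 3.3) to (9.4, 1.8), a distance of √(0.3² + 1.5²) ≈ 1.5.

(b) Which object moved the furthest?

the orange cylinder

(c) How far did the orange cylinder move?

3.5

The orange cylinder was near (6.5, 6.4) before and (9.2, 4.1) after, so it travelled √(2.7² + 2.3²) ≈ 3.5 units.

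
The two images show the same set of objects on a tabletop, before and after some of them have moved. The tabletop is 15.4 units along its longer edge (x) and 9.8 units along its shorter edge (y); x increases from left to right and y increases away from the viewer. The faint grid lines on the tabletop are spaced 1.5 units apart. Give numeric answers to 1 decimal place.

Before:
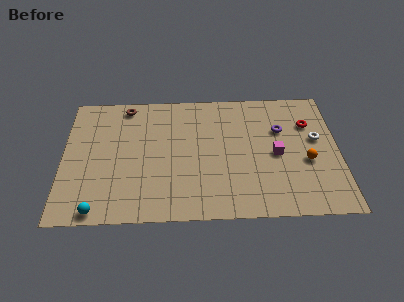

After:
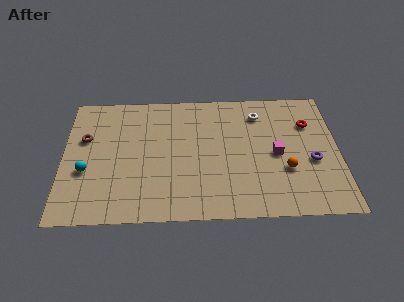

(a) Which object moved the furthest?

the white torus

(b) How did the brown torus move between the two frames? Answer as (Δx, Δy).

(-2.3, -2.5)

The brown torus started near (3.5, 8.7) and ended near (1.2, 6.2).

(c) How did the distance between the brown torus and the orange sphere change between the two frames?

+0.4

They were about 11.1 units apart before and 11.5 after — 0.4 units further apart.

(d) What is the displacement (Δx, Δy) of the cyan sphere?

(-0.7, 2.9)

The cyan sphere was at about (2.0, 0.8) and moved to about (1.3, 3.7).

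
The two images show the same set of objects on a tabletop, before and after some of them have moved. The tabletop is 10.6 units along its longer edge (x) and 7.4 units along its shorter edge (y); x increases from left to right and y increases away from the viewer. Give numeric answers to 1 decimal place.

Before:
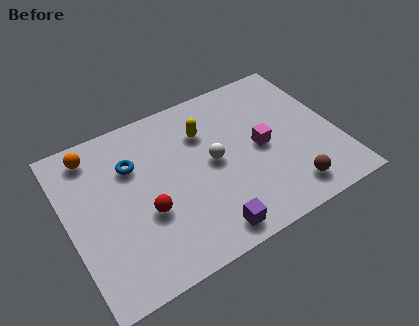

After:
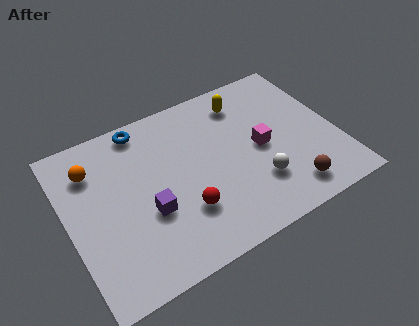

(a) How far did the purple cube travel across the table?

2.8

From (5.0, 0.9) to (3.0, 2.8), the purple cube covered √(2.0² + 1.9²) ≈ 2.8 units.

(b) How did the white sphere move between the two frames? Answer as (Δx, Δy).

(1.5, -1.7)

From the two frames, the white sphere sits at roughly (5.7, 3.8) before and (7.2, 2.1) after.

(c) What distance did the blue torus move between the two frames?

1.6

From (2.7, 5.1) to (3.3, 6.6), the blue torus covered √(0.6² + 1.5²) ≈ 1.6 units.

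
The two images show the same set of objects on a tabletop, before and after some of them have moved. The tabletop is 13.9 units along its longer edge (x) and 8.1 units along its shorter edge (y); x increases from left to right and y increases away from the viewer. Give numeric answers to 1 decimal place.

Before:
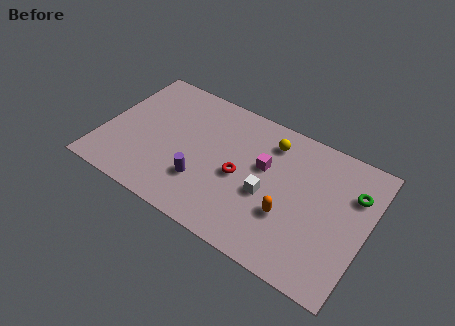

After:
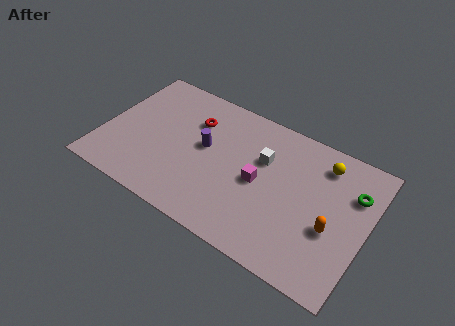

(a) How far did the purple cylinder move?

2.1

The purple cylinder was near (5.5, 2.4) before and (5.3, 4.5) after, so it travelled √(0.2² + 2.1²) ≈ 2.1 units.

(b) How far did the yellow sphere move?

2.8

The yellow sphere moved from about (8.5, 6.5) to (11.3, 6.6), a distance of √(2.8² + 0.1²) ≈ 2.8.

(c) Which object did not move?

the green torus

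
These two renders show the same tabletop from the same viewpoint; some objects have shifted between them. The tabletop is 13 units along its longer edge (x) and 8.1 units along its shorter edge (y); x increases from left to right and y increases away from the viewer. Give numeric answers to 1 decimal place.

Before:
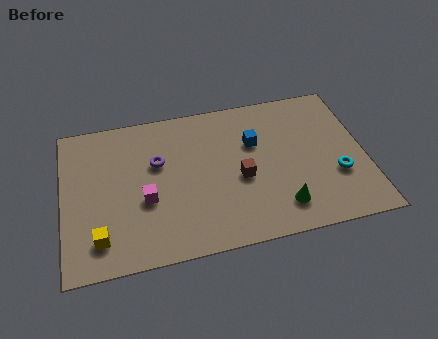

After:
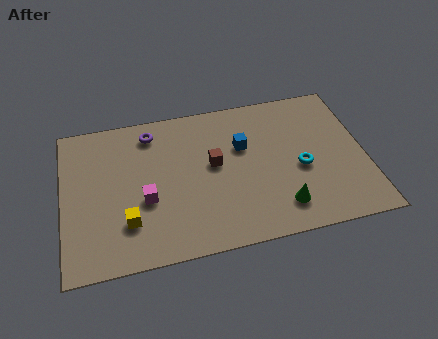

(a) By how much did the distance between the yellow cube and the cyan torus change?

-2.7

Before: roughly 10.3 units apart; after: 7.6. That's 2.7 units closer together.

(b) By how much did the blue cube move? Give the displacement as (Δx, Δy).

(-0.5, -0.1)

The blue cube was at about (8.3, 5.3) and moved to about (7.8, 5.2).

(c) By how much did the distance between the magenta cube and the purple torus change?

+1.6

The distance was about 2.0 in the first image and 3.6 in the second, so they moved 1.6 units further apart.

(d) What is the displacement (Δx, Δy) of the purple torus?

(-0.2, 1.7)

The purple torus was at about (4.1, 5.1) and moved to about (3.9, 6.8).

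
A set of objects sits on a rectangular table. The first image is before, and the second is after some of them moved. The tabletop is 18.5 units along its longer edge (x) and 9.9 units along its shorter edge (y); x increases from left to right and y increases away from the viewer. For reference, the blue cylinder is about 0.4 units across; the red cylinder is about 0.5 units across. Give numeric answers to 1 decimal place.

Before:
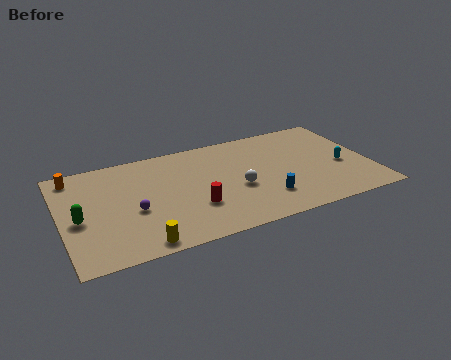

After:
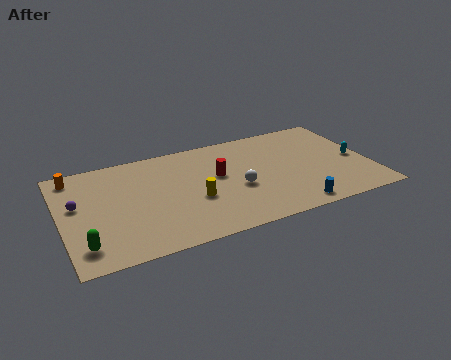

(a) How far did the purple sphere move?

3.6

From (4.2, 4.1) to (1.0, 5.8), the purple sphere covered √(3.2² + 1.7²) ≈ 3.6 units.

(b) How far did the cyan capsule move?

1.0

The cyan capsule was near (16.8, 4.2) before and (17.7, 4.6) after, so it travelled √(0.9² + 0.4²) ≈ 1.0 units.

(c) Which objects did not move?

the orange cylinder and the white sphere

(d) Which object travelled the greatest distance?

the yellow cylinder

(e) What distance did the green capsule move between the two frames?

2.5

The green capsule was near (1.0, 4.4) before and (1.1, 1.9) after, so it travelled √(0.1² + 2.5²) ≈ 2.5 units.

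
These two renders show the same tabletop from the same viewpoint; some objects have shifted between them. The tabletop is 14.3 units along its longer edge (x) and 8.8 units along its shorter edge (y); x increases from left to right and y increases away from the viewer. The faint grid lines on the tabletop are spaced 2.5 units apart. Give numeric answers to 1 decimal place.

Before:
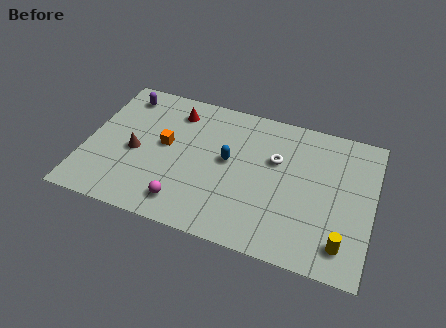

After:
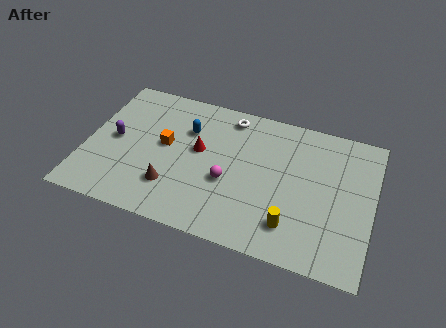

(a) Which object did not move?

the orange cube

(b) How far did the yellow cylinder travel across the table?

2.5

The yellow cylinder moved from about (13.0, 1.6) to (10.5, 1.9), a distance of √(2.5² + 0.3²) ≈ 2.5.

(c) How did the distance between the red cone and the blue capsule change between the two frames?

-2.4

The distance was about 3.7 in the first image and 1.3 in the second, so they moved 2.4 units closer together.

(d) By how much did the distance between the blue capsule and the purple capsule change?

-2.3

They were about 6.2 units apart before and 3.9 after — 2.3 units closer together.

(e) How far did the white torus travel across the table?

3.2

The white torus moved from about (9.4, 5.6) to (6.9, 7.6), a distance of √(2.5² + 2.0²) ≈ 3.2.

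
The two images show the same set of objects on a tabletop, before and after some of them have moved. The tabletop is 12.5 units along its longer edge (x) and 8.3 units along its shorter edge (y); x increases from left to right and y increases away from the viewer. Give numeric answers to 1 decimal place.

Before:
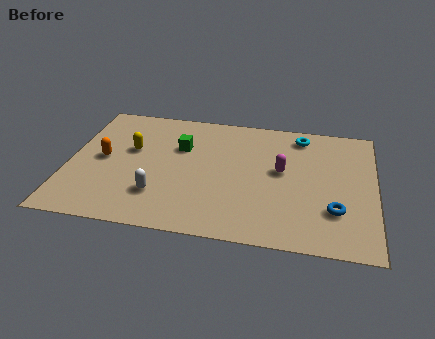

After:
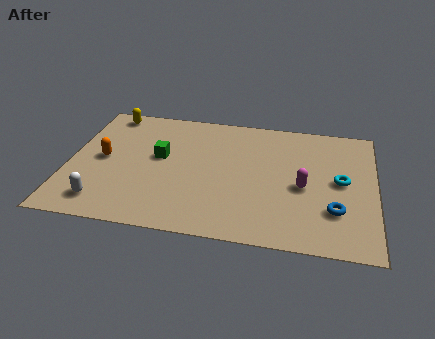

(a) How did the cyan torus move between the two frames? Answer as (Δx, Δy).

(1.7, -2.8)

From the two frames, the cyan torus sits at roughly (9.4, 7.1) before and (11.1, 4.3) after.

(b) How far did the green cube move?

1.1

The green cube was near (4.5, 5.5) before and (3.7, 4.7) after, so it travelled √(0.8² + 0.8²) ≈ 1.1 units.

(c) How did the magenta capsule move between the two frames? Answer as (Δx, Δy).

(0.9, -0.9)

The magenta capsule started near (8.7, 4.6) and ended near (9.6, 3.7).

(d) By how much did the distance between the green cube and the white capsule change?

+0.5

They were about 3.4 units apart before and 3.9 after — 0.5 units further apart.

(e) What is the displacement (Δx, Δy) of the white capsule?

(-2.2, -0.8)

The white capsule started near (3.8, 2.2) and ended near (1.6, 1.4).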